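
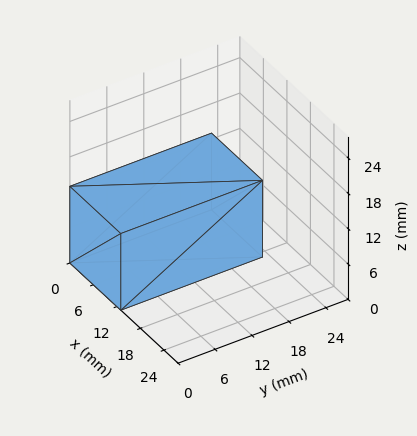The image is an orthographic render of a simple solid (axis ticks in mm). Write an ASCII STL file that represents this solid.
Reading the render: the shape is a rectangular box, roughly 13 × 23 mm footprint and 13 mm tall (dimensions read to the nearest mm from the axis ticks). For the STL, each face is triangulated and given an outward normal.

solid part
  facet normal 0.0000 0.0000 -1.0000
    outer loop
      vertex 13.0 23.0 0.0
      vertex 13.0 0.0 0.0
      vertex 0.0 0.0 0.0
    endloop
  endfacet
  facet normal 0.0000 0.0000 -1.0000
    outer loop
      vertex 0.0 23.0 0.0
      vertex 13.0 23.0 0.0
      vertex 0.0 0.0 0.0
    endloop
  endfacet
  facet normal 0.0000 0.0000 1.0000
    outer loop
      vertex 0.0 0.0 13.0
      vertex 13.0 0.0 13.0
      vertex 13.0 23.0 13.0
    endloop
  endfacet
  facet normal 0.0000 0.0000 1.0000
    outer loop
      vertex 0.0 0.0 13.0
      vertex 13.0 23.0 13.0
      vertex 0.0 23.0 13.0
    endloop
  endfacet
  facet normal 0.0000 -1.0000 0.0000
    outer loop
      vertex 0.0 0.0 0.0
      vertex 13.0 0.0 0.0
      vertex 13.0 0.0 13.0
    endloop
  endfacet
  facet normal 0.0000 -1.0000 0.0000
    outer loop
      vertex 0.0 0.0 0.0
      vertex 13.0 0.0 13.0
      vertex 0.0 0.0 13.0
    endloop
  endfacet
  facet normal 0.0000 1.0000 0.0000
    outer loop
      vertex 13.0 23.0 13.0
      vertex 13.0 23.0 0.0
      vertex 0.0 23.0 0.0
    endloop
  endfacet
  facet normal 0.0000 1.0000 0.0000
    outer loop
      vertex 0.0 23.0 13.0
      vertex 13.0 23.0 13.0
      vertex 0.0 23.0 0.0
    endloop
  endfacet
  facet normal -1.0000 0.0000 0.0000
    outer loop
      vertex 0.0 23.0 13.0
      vertex 0.0 23.0 0.0
      vertex 0.0 0.0 0.0
    endloop
  endfacet
  facet normal -1.0000 0.0000 0.0000
    outer loop
      vertex 0.0 0.0 13.0
      vertex 0.0 23.0 13.0
      vertex 0.0 0.0 0.0
    endloop
  endfacet
  facet normal 1.0000 0.0000 0.0000
    outer loop
      vertex 13.0 0.0 0.0
      vertex 13.0 23.0 0.0
      vertex 13.0 23.0 13.0
    endloop
  endfacet
  facet normal 1.0000 0.0000 0.0000
    outer loop
      vertex 13.0 0.0 0.0
      vertex 13.0 23.0 13.0
      vertex 13.0 0.0 13.0
    endloop
  endfacet
endsolid part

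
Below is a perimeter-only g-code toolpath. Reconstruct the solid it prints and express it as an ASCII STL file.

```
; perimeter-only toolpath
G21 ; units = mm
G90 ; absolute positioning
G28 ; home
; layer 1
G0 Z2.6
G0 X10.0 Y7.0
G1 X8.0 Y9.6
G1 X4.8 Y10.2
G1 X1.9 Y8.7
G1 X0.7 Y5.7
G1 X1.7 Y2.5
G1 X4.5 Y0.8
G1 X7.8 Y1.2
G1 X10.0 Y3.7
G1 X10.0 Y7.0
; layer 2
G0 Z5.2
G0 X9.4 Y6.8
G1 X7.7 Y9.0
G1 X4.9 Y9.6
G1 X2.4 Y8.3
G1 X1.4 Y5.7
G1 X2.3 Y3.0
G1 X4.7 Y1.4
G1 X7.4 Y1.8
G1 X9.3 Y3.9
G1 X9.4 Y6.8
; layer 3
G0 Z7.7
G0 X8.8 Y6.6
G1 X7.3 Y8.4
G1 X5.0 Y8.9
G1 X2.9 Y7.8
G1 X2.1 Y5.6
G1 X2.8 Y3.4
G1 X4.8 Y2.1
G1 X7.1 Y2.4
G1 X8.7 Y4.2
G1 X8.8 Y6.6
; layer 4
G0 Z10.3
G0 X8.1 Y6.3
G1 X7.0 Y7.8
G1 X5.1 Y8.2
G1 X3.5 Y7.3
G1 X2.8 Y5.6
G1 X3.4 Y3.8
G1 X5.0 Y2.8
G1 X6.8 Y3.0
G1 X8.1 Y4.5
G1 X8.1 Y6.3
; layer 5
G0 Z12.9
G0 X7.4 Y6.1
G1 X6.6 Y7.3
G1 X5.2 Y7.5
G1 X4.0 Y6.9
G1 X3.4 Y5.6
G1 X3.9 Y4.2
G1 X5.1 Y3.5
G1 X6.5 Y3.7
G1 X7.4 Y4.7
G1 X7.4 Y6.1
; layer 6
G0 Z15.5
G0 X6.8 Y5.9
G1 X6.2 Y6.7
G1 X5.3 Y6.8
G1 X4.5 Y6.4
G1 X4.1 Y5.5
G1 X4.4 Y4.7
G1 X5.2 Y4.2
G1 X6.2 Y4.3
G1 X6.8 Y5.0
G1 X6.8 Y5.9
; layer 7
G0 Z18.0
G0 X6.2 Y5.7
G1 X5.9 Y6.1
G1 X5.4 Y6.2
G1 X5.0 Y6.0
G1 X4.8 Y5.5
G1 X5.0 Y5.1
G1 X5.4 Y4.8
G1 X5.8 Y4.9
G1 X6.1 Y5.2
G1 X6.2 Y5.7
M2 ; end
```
solid part
  facet normal 0.0000 0.0000 -1.0000
    outer loop
      vertex 4.7 10.9 0.0
      vertex 8.4 10.2 0.0
      vertex 10.7 7.2 0.0
    endloop
  endfacet
  facet normal 0.0000 0.0000 -1.0000
    outer loop
      vertex 1.4 9.2 0.0
      vertex 4.7 10.9 0.0
      vertex 10.7 7.2 0.0
    endloop
  endfacet
  facet normal 0.0000 0.0000 -1.0000
    outer loop
      vertex 0.0 5.7 0.0
      vertex 1.4 9.2 0.0
      vertex 10.7 7.2 0.0
    endloop
  endfacet
  facet normal 0.0000 0.0000 -1.0000
    outer loop
      vertex 1.2 2.1 0.0
      vertex 0.0 5.7 0.0
      vertex 10.7 7.2 0.0
    endloop
  endfacet
  facet normal 0.0000 0.0000 -1.0000
    outer loop
      vertex 4.4 0.1 0.0
      vertex 1.2 2.1 0.0
      vertex 10.7 7.2 0.0
    endloop
  endfacet
  facet normal 0.0000 0.0000 -1.0000
    outer loop
      vertex 8.1 0.6 0.0
      vertex 4.4 0.1 0.0
      vertex 10.7 7.2 0.0
    endloop
  endfacet
  facet normal 0.0000 0.0000 -1.0000
    outer loop
      vertex 10.6 3.4 0.0
      vertex 8.1 0.6 0.0
      vertex 10.7 7.2 0.0
    endloop
  endfacet
  facet normal 0.7698 0.5902 0.2430
    outer loop
      vertex 10.7 7.2 0.0
      vertex 8.4 10.2 0.0
      vertex 5.5 5.5 20.6
    endloop
  endfacet
  facet normal 0.1803 0.9532 0.2429
    outer loop
      vertex 8.4 10.2 0.0
      vertex 4.7 10.9 0.0
      vertex 5.5 5.5 20.6
    endloop
  endfacet
  facet normal -0.4442 0.8623 0.2433
    outer loop
      vertex 4.7 10.9 0.0
      vertex 1.4 9.2 0.0
      vertex 5.5 5.5 20.6
    endloop
  endfacet
  facet normal -0.9004 0.3602 0.2439
    outer loop
      vertex 1.4 9.2 0.0
      vertex 0.0 5.7 0.0
      vertex 5.5 5.5 20.6
    endloop
  endfacet
  facet normal -0.9203 -0.3068 0.2427
    outer loop
      vertex 0.0 5.7 0.0
      vertex 1.2 2.1 0.0
      vertex 5.5 5.5 20.6
    endloop
  endfacet
  facet normal -0.5141 -0.8226 0.2431
    outer loop
      vertex 1.2 2.1 0.0
      vertex 4.4 0.1 0.0
      vertex 5.5 5.5 20.6
    endloop
  endfacet
  facet normal 0.1298 -0.9608 0.2449
    outer loop
      vertex 4.4 0.1 0.0
      vertex 8.1 0.6 0.0
      vertex 5.5 5.5 20.6
    endloop
  endfacet
  facet normal 0.7232 -0.6457 0.2449
    outer loop
      vertex 8.1 0.6 0.0
      vertex 10.6 3.4 0.0
      vertex 5.5 5.5 20.6
    endloop
  endfacet
  facet normal 0.9698 -0.0255 0.2427
    outer loop
      vertex 10.6 3.4 0.0
      vertex 10.7 7.2 0.0
      vertex 5.5 5.5 20.6
    endloop
  endfacet
endsolid part

The G0 Z moves step by Δz≈2.6 mm. The G1 loops shrink linearly with z, so the solid tapers from its base footprint up to z≈20.6. Closing with a flat bottom cap and the tapered top and triangulating gives 16 facets — a regular 9-sided pyramid, base circumscribed radius ≈ 5.5 mm, apex at z ≈ 20.6 mm.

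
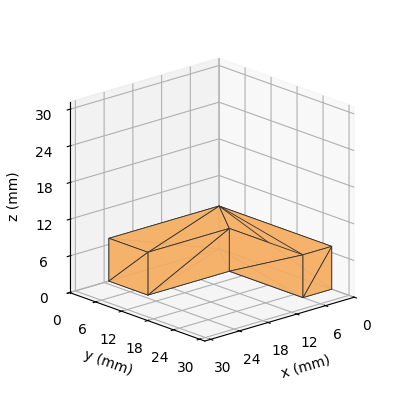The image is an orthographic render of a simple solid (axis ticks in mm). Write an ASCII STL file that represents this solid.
Reading the render: the shape is an L-shaped prism: outer 23 × 26 mm, arm thicknesses ≈ 9 mm (horizontal) and 6 mm (vertical), extruded 7 mm in z (dimensions read to the nearest mm from the axis ticks). For the STL, each face is triangulated and given an outward normal.

solid part
  facet normal 0.0000 0.0000 -1.0000
    outer loop
      vertex 23.0 9.0 0.0
      vertex 23.0 0.0 0.0
      vertex 0.0 0.0 0.0
    endloop
  endfacet
  facet normal 0.0000 0.0000 -1.0000
    outer loop
      vertex 6.0 9.0 0.0
      vertex 23.0 9.0 0.0
      vertex 0.0 0.0 0.0
    endloop
  endfacet
  facet normal 0.0000 0.0000 -1.0000
    outer loop
      vertex 6.0 26.0 0.0
      vertex 6.0 9.0 0.0
      vertex 0.0 0.0 0.0
    endloop
  endfacet
  facet normal 0.0000 0.0000 -1.0000
    outer loop
      vertex 0.0 26.0 0.0
      vertex 6.0 26.0 0.0
      vertex 0.0 0.0 0.0
    endloop
  endfacet
  facet normal 0.0000 0.0000 1.0000
    outer loop
      vertex 0.0 0.0 7.0
      vertex 23.0 0.0 7.0
      vertex 23.0 9.0 7.0
    endloop
  endfacet
  facet normal 0.0000 0.0000 1.0000
    outer loop
      vertex 0.0 0.0 7.0
      vertex 23.0 9.0 7.0
      vertex 6.0 9.0 7.0
    endloop
  endfacet
  facet normal 0.0000 0.0000 1.0000
    outer loop
      vertex 0.0 0.0 7.0
      vertex 6.0 9.0 7.0
      vertex 6.0 26.0 7.0
    endloop
  endfacet
  facet normal 0.0000 0.0000 1.0000
    outer loop
      vertex 0.0 0.0 7.0
      vertex 6.0 26.0 7.0
      vertex 0.0 26.0 7.0
    endloop
  endfacet
  facet normal 0.0000 -1.0000 0.0000
    outer loop
      vertex 0.0 0.0 0.0
      vertex 23.0 0.0 0.0
      vertex 23.0 0.0 7.0
    endloop
  endfacet
  facet normal 0.0000 -1.0000 0.0000
    outer loop
      vertex 0.0 0.0 0.0
      vertex 23.0 0.0 7.0
      vertex 0.0 0.0 7.0
    endloop
  endfacet
  facet normal 1.0000 0.0000 0.0000
    outer loop
      vertex 23.0 0.0 0.0
      vertex 23.0 9.0 0.0
      vertex 23.0 9.0 7.0
    endloop
  endfacet
  facet normal 1.0000 0.0000 0.0000
    outer loop
      vertex 23.0 0.0 0.0
      vertex 23.0 9.0 7.0
      vertex 23.0 0.0 7.0
    endloop
  endfacet
  facet normal 0.0000 1.0000 0.0000
    outer loop
      vertex 23.0 9.0 0.0
      vertex 6.0 9.0 0.0
      vertex 6.0 9.0 7.0
    endloop
  endfacet
  facet normal 0.0000 1.0000 0.0000
    outer loop
      vertex 23.0 9.0 0.0
      vertex 6.0 9.0 7.0
      vertex 23.0 9.0 7.0
    endloop
  endfacet
  facet normal 1.0000 0.0000 0.0000
    outer loop
      vertex 6.0 9.0 0.0
      vertex 6.0 26.0 0.0
      vertex 6.0 26.0 7.0
    endloop
  endfacet
  facet normal 1.0000 0.0000 0.0000
    outer loop
      vertex 6.0 9.0 0.0
      vertex 6.0 26.0 7.0
      vertex 6.0 9.0 7.0
    endloop
  endfacet
  facet normal 0.0000 1.0000 0.0000
    outer loop
      vertex 6.0 26.0 0.0
      vertex 0.0 26.0 0.0
      vertex 0.0 26.0 7.0
    endloop
  endfacet
  facet normal 0.0000 1.0000 0.0000
    outer loop
      vertex 6.0 26.0 0.0
      vertex 0.0 26.0 7.0
      vertex 6.0 26.0 7.0
    endloop
  endfacet
  facet normal -1.0000 0.0000 0.0000
    outer loop
      vertex 0.0 26.0 0.0
      vertex 0.0 0.0 0.0
      vertex 0.0 0.0 7.0
    endloop
  endfacet
  facet normal -1.0000 0.0000 0.0000
    outer loop
      vertex 0.0 26.0 0.0
      vertex 0.0 0.0 7.0
      vertex 0.0 26.0 7.0
    endloop
  endfacet
endsolid part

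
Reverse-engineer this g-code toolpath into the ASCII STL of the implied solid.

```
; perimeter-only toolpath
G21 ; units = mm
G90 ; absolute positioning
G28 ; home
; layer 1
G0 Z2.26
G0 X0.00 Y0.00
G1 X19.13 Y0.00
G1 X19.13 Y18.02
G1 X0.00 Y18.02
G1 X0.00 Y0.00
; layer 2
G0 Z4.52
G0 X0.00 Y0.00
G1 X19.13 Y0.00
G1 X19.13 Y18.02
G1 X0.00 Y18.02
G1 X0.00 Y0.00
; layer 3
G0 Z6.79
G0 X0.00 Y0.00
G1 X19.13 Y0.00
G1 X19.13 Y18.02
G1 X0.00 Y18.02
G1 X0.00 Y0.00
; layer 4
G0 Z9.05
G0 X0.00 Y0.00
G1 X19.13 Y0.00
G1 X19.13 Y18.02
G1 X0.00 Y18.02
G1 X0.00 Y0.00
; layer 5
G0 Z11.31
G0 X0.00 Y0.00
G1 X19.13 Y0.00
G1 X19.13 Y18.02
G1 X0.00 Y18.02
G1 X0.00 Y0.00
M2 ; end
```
solid part
  facet normal 0.0000 0.0000 -1.0000
    outer loop
      vertex 19.13 18.02 0.00
      vertex 19.13 0.00 0.00
      vertex 0.00 0.00 0.00
    endloop
  endfacet
  facet normal 0.0000 0.0000 -1.0000
    outer loop
      vertex 0.00 18.02 0.00
      vertex 19.13 18.02 0.00
      vertex 0.00 0.00 0.00
    endloop
  endfacet
  facet normal 0.0000 0.0000 1.0000
    outer loop
      vertex 0.00 0.00 11.31
      vertex 19.13 0.00 11.31
      vertex 19.13 18.02 11.31
    endloop
  endfacet
  facet normal 0.0000 0.0000 1.0000
    outer loop
      vertex 0.00 0.00 11.31
      vertex 19.13 18.02 11.31
      vertex 0.00 18.02 11.31
    endloop
  endfacet
  facet normal 0.0000 -1.0000 0.0000
    outer loop
      vertex 0.00 0.00 0.00
      vertex 19.13 0.00 0.00
      vertex 19.13 0.00 11.31
    endloop
  endfacet
  facet normal 0.0000 -1.0000 0.0000
    outer loop
      vertex 0.00 0.00 0.00
      vertex 19.13 0.00 11.31
      vertex 0.00 0.00 11.31
    endloop
  endfacet
  facet normal 0.0000 1.0000 0.0000
    outer loop
      vertex 19.13 18.02 11.31
      vertex 19.13 18.02 0.00
      vertex 0.00 18.02 0.00
    endloop
  endfacet
  facet normal 0.0000 1.0000 0.0000
    outer loop
      vertex 0.00 18.02 11.31
      vertex 19.13 18.02 11.31
      vertex 0.00 18.02 0.00
    endloop
  endfacet
  facet normal -1.0000 0.0000 0.0000
    outer loop
      vertex 0.00 18.02 11.31
      vertex 0.00 18.02 0.00
      vertex 0.00 0.00 0.00
    endloop
  endfacet
  facet normal -1.0000 0.0000 0.0000
    outer loop
      vertex 0.00 0.00 11.31
      vertex 0.00 18.02 11.31
      vertex 0.00 0.00 0.00
    endloop
  endfacet
  facet normal 1.0000 0.0000 0.0000
    outer loop
      vertex 19.13 0.00 0.00
      vertex 19.13 18.02 0.00
      vertex 19.13 18.02 11.31
    endloop
  endfacet
  facet normal 1.0000 0.0000 0.0000
    outer loop
      vertex 19.13 0.00 0.00
      vertex 19.13 18.02 11.31
      vertex 19.13 0.00 11.31
    endloop
  endfacet
endsolid part

The G0 Z moves step by Δz≈2.26 mm. Every layer's G1 loop is the same polygon, so the solid is a straight extrusion of it from z=0 to z≈11.3. Closing with flat bottom and top caps and triangulating gives 12 facets — a rectangular box, roughly 19.1 × 18 mm footprint and 11.3 mm tall.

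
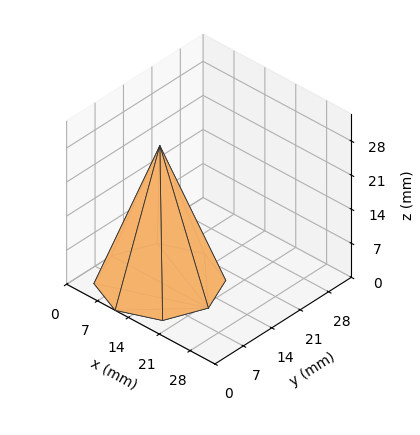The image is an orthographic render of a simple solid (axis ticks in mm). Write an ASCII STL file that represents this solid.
Reading the render: the shape is a regular 8-sided pyramid, base circumscribed radius ≈ 11 mm, apex at z ≈ 28 mm (dimensions read to the nearest mm from the axis ticks). For the STL, each face is triangulated and given an outward normal.

solid part
  facet normal 0.0000 0.0000 -1.0000
    outer loop
      vertex 11.00 22.00 0.00
      vertex 18.78 18.78 0.00
      vertex 22.00 11.00 0.00
    endloop
  endfacet
  facet normal 0.0000 0.0000 -1.0000
    outer loop
      vertex 3.22 18.78 0.00
      vertex 11.00 22.00 0.00
      vertex 22.00 11.00 0.00
    endloop
  endfacet
  facet normal 0.0000 0.0000 -1.0000
    outer loop
      vertex 0.00 11.00 0.00
      vertex 3.22 18.78 0.00
      vertex 22.00 11.00 0.00
    endloop
  endfacet
  facet normal 0.0000 0.0000 -1.0000
    outer loop
      vertex 3.22 3.22 0.00
      vertex 0.00 11.00 0.00
      vertex 22.00 11.00 0.00
    endloop
  endfacet
  facet normal 0.0000 0.0000 -1.0000
    outer loop
      vertex 11.00 0.00 0.00
      vertex 3.22 3.22 0.00
      vertex 22.00 11.00 0.00
    endloop
  endfacet
  facet normal 0.0000 0.0000 -1.0000
    outer loop
      vertex 18.78 3.22 0.00
      vertex 11.00 0.00 0.00
      vertex 22.00 11.00 0.00
    endloop
  endfacet
  facet normal 0.8685 0.3595 0.3412
    outer loop
      vertex 22.00 11.00 0.00
      vertex 18.78 18.78 0.00
      vertex 11.00 11.00 28.00
    endloop
  endfacet
  facet normal 0.3595 0.8685 0.3412
    outer loop
      vertex 18.78 18.78 0.00
      vertex 11.00 22.00 0.00
      vertex 11.00 11.00 28.00
    endloop
  endfacet
  facet normal -0.3595 0.8685 0.3412
    outer loop
      vertex 11.00 22.00 0.00
      vertex 3.22 18.78 0.00
      vertex 11.00 11.00 28.00
    endloop
  endfacet
  facet normal -0.8685 0.3595 0.3412
    outer loop
      vertex 3.22 18.78 0.00
      vertex 0.00 11.00 0.00
      vertex 11.00 11.00 28.00
    endloop
  endfacet
  facet normal -0.8685 -0.3595 0.3412
    outer loop
      vertex 0.00 11.00 0.00
      vertex 3.22 3.22 0.00
      vertex 11.00 11.00 28.00
    endloop
  endfacet
  facet normal -0.3595 -0.8685 0.3412
    outer loop
      vertex 3.22 3.22 0.00
      vertex 11.00 0.00 0.00
      vertex 11.00 11.00 28.00
    endloop
  endfacet
  facet normal 0.3595 -0.8685 0.3412
    outer loop
      vertex 11.00 0.00 0.00
      vertex 18.78 3.22 0.00
      vertex 11.00 11.00 28.00
    endloop
  endfacet
  facet normal 0.8685 -0.3595 0.3412
    outer loop
      vertex 18.78 3.22 0.00
      vertex 22.00 11.00 0.00
      vertex 11.00 11.00 28.00
    endloop
  endfacet
endsolid part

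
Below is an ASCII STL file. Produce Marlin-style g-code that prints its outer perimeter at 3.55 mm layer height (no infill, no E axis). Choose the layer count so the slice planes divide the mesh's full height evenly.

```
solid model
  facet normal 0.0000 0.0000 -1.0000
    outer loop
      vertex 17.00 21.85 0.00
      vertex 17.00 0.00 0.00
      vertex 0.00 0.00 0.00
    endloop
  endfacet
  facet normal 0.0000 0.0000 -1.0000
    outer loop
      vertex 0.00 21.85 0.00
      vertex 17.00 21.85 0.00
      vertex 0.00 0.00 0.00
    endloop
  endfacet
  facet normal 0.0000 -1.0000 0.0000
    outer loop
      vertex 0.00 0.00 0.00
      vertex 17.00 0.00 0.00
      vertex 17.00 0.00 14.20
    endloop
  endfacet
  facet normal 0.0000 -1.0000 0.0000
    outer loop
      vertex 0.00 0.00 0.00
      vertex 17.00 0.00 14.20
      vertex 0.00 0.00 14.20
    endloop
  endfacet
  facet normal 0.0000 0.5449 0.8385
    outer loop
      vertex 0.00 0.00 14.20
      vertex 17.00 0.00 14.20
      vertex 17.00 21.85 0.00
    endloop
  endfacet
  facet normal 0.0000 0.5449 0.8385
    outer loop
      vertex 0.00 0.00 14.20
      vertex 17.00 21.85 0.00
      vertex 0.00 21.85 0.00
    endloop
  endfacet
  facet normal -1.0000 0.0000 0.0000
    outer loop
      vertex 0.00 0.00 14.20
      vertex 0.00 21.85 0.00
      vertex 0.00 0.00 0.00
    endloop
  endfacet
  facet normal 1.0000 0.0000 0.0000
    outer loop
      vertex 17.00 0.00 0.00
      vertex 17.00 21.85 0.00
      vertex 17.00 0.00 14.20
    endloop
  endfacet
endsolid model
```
; perimeter-only toolpath
G21 ; units = mm
G90 ; absolute positioning
G28 ; home
; layer 1
G0 Z3.55
G0 X0.00 Y0.00
G1 X17.00 Y0.00
G1 X17.00 Y16.39
G1 X0.00 Y16.39
G1 X0.00 Y0.00
; layer 2
G0 Z7.10
G0 X0.00 Y0.00
G1 X17.00 Y0.00
G1 X17.00 Y10.93
G1 X0.00 Y10.93
G1 X0.00 Y0.00
; layer 3
G0 Z10.65
G0 X0.00 Y0.00
G1 X17.00 Y0.00
G1 X17.00 Y5.46
G1 X0.00 Y5.46
G1 X0.00 Y0.00
M2 ; end

The solid is a wedge (ramp): 17 × 21.9 mm base, rising to 14.2 mm along the y=0 edge and sloping linearly to z=0 at y=21.9. Slicing at Δz = 3.55 mm — 4 equal slices spanning the solid's height, so layer i sits at z = i·h/4 — gives 3 non-empty perimeters. Each is a 4-segment closed polygon; G0 lifts to the layer z and rapids to the start vertex, then G1 traces the edges. The cross-section shrinks linearly with z (the slice at the apex is degenerate and omitted).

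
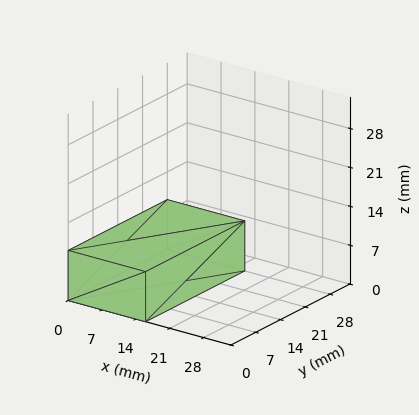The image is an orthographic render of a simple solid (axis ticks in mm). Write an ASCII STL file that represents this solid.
Reading the render: the shape is a rectangular box, roughly 16 × 28 mm footprint and 9 mm tall (dimensions read to the nearest mm from the axis ticks). For the STL, each face is triangulated and given an outward normal.

solid part
  facet normal 0.0000 0.0000 -1.0000
    outer loop
      vertex 16.000 28.000 0.000
      vertex 16.000 0.000 0.000
      vertex 0.000 0.000 0.000
    endloop
  endfacet
  facet normal 0.0000 0.0000 -1.0000
    outer loop
      vertex 0.000 28.000 0.000
      vertex 16.000 28.000 0.000
      vertex 0.000 0.000 0.000
    endloop
  endfacet
  facet normal 0.0000 0.0000 1.0000
    outer loop
      vertex 0.000 0.000 9.000
      vertex 16.000 0.000 9.000
      vertex 16.000 28.000 9.000
    endloop
  endfacet
  facet normal 0.0000 0.0000 1.0000
    outer loop
      vertex 0.000 0.000 9.000
      vertex 16.000 28.000 9.000
      vertex 0.000 28.000 9.000
    endloop
  endfacet
  facet normal 0.0000 -1.0000 0.0000
    outer loop
      vertex 0.000 0.000 0.000
      vertex 16.000 0.000 0.000
      vertex 16.000 0.000 9.000
    endloop
  endfacet
  facet normal 0.0000 -1.0000 0.0000
    outer loop
      vertex 0.000 0.000 0.000
      vertex 16.000 0.000 9.000
      vertex 0.000 0.000 9.000
    endloop
  endfacet
  facet normal 0.0000 1.0000 0.0000
    outer loop
      vertex 16.000 28.000 9.000
      vertex 16.000 28.000 0.000
      vertex 0.000 28.000 0.000
    endloop
  endfacet
  facet normal 0.0000 1.0000 0.0000
    outer loop
      vertex 0.000 28.000 9.000
      vertex 16.000 28.000 9.000
      vertex 0.000 28.000 0.000
    endloop
  endfacet
  facet normal -1.0000 0.0000 0.0000
    outer loop
      vertex 0.000 28.000 9.000
      vertex 0.000 28.000 0.000
      vertex 0.000 0.000 0.000
    endloop
  endfacet
  facet normal -1.0000 0.0000 0.0000
    outer loop
      vertex 0.000 0.000 9.000
      vertex 0.000 28.000 9.000
      vertex 0.000 0.000 0.000
    endloop
  endfacet
  facet normal 1.0000 0.0000 0.0000
    outer loop
      vertex 16.000 0.000 0.000
      vertex 16.000 28.000 0.000
      vertex 16.000 28.000 9.000
    endloop
  endfacet
  facet normal 1.0000 0.0000 0.0000
    outer loop
      vertex 16.000 0.000 0.000
      vertex 16.000 28.000 9.000
      vertex 16.000 0.000 9.000
    endloop
  endfacet
endsolid part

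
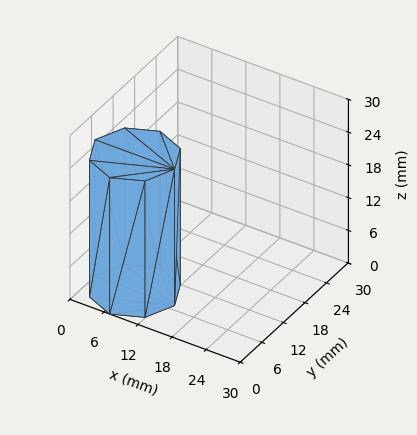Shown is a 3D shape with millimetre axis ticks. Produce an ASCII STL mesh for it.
Reading the render: the shape is a regular 8-sided prism (a cylinder approximated with 8 flat sides), circumscribed radius ≈ 7 mm, height ≈ 25 mm (dimensions read to the nearest mm from the axis ticks). For the STL, each face is triangulated and given an outward normal.

solid part
  facet normal 0.0000 0.0000 -1.0000
    outer loop
      vertex 7.0 14.0 0.0
      vertex 11.9 11.9 0.0
      vertex 14.0 7.0 0.0
    endloop
  endfacet
  facet normal 0.0000 0.0000 -1.0000
    outer loop
      vertex 2.1 11.9 0.0
      vertex 7.0 14.0 0.0
      vertex 14.0 7.0 0.0
    endloop
  endfacet
  facet normal 0.0000 0.0000 -1.0000
    outer loop
      vertex 0.0 7.0 0.0
      vertex 2.1 11.9 0.0
      vertex 14.0 7.0 0.0
    endloop
  endfacet
  facet normal 0.0000 0.0000 -1.0000
    outer loop
      vertex 2.1 2.1 0.0
      vertex 0.0 7.0 0.0
      vertex 14.0 7.0 0.0
    endloop
  endfacet
  facet normal 0.0000 0.0000 -1.0000
    outer loop
      vertex 7.0 0.0 0.0
      vertex 2.1 2.1 0.0
      vertex 14.0 7.0 0.0
    endloop
  endfacet
  facet normal 0.0000 0.0000 -1.0000
    outer loop
      vertex 11.9 2.1 0.0
      vertex 7.0 0.0 0.0
      vertex 14.0 7.0 0.0
    endloop
  endfacet
  facet normal 0.0000 0.0000 1.0000
    outer loop
      vertex 14.0 7.0 25.0
      vertex 11.9 11.9 25.0
      vertex 7.0 14.0 25.0
    endloop
  endfacet
  facet normal 0.0000 0.0000 1.0000
    outer loop
      vertex 14.0 7.0 25.0
      vertex 7.0 14.0 25.0
      vertex 2.1 11.9 25.0
    endloop
  endfacet
  facet normal 0.0000 0.0000 1.0000
    outer loop
      vertex 14.0 7.0 25.0
      vertex 2.1 11.9 25.0
      vertex 0.0 7.0 25.0
    endloop
  endfacet
  facet normal 0.0000 0.0000 1.0000
    outer loop
      vertex 14.0 7.0 25.0
      vertex 0.0 7.0 25.0
      vertex 2.1 2.1 25.0
    endloop
  endfacet
  facet normal 0.0000 0.0000 1.0000
    outer loop
      vertex 14.0 7.0 25.0
      vertex 2.1 2.1 25.0
      vertex 7.0 0.0 25.0
    endloop
  endfacet
  facet normal 0.0000 0.0000 1.0000
    outer loop
      vertex 14.0 7.0 25.0
      vertex 7.0 0.0 25.0
      vertex 11.9 2.1 25.0
    endloop
  endfacet
  facet normal 0.9191 0.3939 0.0000
    outer loop
      vertex 14.0 7.0 0.0
      vertex 11.9 11.9 0.0
      vertex 11.9 11.9 25.0
    endloop
  endfacet
  facet normal 0.9191 0.3939 0.0000
    outer loop
      vertex 14.0 7.0 0.0
      vertex 11.9 11.9 25.0
      vertex 14.0 7.0 25.0
    endloop
  endfacet
  facet normal 0.3939 0.9191 0.0000
    outer loop
      vertex 11.9 11.9 0.0
      vertex 7.0 14.0 0.0
      vertex 7.0 14.0 25.0
    endloop
  endfacet
  facet normal 0.3939 0.9191 0.0000
    outer loop
      vertex 11.9 11.9 0.0
      vertex 7.0 14.0 25.0
      vertex 11.9 11.9 25.0
    endloop
  endfacet
  facet normal -0.3939 0.9191 0.0000
    outer loop
      vertex 7.0 14.0 0.0
      vertex 2.1 11.9 0.0
      vertex 2.1 11.9 25.0
    endloop
  endfacet
  facet normal -0.3939 0.9191 0.0000
    outer loop
      vertex 7.0 14.0 0.0
      vertex 2.1 11.9 25.0
      vertex 7.0 14.0 25.0
    endloop
  endfacet
  facet normal -0.9191 0.3939 0.0000
    outer loop
      vertex 2.1 11.9 0.0
      vertex 0.0 7.0 0.0
      vertex 0.0 7.0 25.0
    endloop
  endfacet
  facet normal -0.9191 0.3939 0.0000
    outer loop
      vertex 2.1 11.9 0.0
      vertex 0.0 7.0 25.0
      vertex 2.1 11.9 25.0
    endloop
  endfacet
  facet normal -0.9191 -0.3939 0.0000
    outer loop
      vertex 0.0 7.0 0.0
      vertex 2.1 2.1 0.0
      vertex 2.1 2.1 25.0
    endloop
  endfacet
  facet normal -0.9191 -0.3939 0.0000
    outer loop
      vertex 0.0 7.0 0.0
      vertex 2.1 2.1 25.0
      vertex 0.0 7.0 25.0
    endloop
  endfacet
  facet normal -0.3939 -0.9191 0.0000
    outer loop
      vertex 2.1 2.1 0.0
      vertex 7.0 0.0 0.0
      vertex 7.0 0.0 25.0
    endloop
  endfacet
  facet normal -0.3939 -0.9191 0.0000
    outer loop
      vertex 2.1 2.1 0.0
      vertex 7.0 0.0 25.0
      vertex 2.1 2.1 25.0
    endloop
  endfacet
  facet normal 0.3939 -0.9191 0.0000
    outer loop
      vertex 7.0 0.0 0.0
      vertex 11.9 2.1 0.0
      vertex 11.9 2.1 25.0
    endloop
  endfacet
  facet normal 0.3939 -0.9191 0.0000
    outer loop
      vertex 7.0 0.0 0.0
      vertex 11.9 2.1 25.0
      vertex 7.0 0.0 25.0
    endloop
  endfacet
  facet normal 0.9191 -0.3939 0.0000
    outer loop
      vertex 11.9 2.1 0.0
      vertex 14.0 7.0 0.0
      vertex 14.0 7.0 25.0
    endloop
  endfacet
  facet normal 0.9191 -0.3939 0.0000
    outer loop
      vertex 11.9 2.1 0.0
      vertex 14.0 7.0 25.0
      vertex 11.9 2.1 25.0
    endloop
  endfacet
endsolid part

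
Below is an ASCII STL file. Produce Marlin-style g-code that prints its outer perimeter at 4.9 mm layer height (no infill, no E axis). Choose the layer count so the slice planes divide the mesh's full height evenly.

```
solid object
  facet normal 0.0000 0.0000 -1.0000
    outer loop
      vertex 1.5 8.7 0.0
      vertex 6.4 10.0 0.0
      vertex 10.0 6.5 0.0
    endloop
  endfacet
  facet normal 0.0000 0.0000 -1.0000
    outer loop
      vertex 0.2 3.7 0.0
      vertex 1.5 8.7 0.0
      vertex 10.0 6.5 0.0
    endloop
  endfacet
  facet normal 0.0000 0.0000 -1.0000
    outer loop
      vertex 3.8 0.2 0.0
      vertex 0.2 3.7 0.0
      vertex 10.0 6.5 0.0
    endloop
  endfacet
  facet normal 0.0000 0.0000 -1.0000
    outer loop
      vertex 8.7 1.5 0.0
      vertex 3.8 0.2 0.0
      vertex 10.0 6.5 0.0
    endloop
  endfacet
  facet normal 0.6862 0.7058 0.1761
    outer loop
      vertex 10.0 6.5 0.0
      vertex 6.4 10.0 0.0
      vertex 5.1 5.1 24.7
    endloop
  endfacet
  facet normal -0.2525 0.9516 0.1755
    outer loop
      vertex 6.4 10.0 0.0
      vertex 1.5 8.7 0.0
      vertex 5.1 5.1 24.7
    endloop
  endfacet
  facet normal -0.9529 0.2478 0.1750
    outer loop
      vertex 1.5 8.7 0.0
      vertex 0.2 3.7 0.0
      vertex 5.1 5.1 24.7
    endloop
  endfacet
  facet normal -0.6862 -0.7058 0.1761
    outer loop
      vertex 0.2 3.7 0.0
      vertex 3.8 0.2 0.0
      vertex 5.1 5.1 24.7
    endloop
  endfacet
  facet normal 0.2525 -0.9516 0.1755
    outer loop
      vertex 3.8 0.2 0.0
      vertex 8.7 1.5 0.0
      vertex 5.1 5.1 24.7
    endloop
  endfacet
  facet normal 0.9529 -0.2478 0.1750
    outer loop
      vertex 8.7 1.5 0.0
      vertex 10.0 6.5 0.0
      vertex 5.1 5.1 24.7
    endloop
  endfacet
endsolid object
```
; perimeter-only toolpath
G21 ; units = mm
G90 ; absolute positioning
G28 ; home
; layer 1
G0 Z4.9
G0 X9.0 Y6.2
G1 X6.1 Y9.0
G1 X2.2 Y8.0
G1 X1.2 Y4.0
G1 X4.1 Y1.2
G1 X8.0 Y2.2
G1 X9.0 Y6.2
; layer 2
G0 Z9.9
G0 X8.0 Y5.9
G1 X5.9 Y8.0
G1 X2.9 Y7.3
G1 X2.2 Y4.3
G1 X4.3 Y2.2
G1 X7.3 Y2.9
G1 X8.0 Y5.9
; layer 3
G0 Z14.8
G0 X7.1 Y5.7
G1 X5.6 Y7.1
G1 X3.7 Y6.5
G1 X3.1 Y4.5
G1 X4.6 Y3.1
G1 X6.5 Y3.7
G1 X7.1 Y5.7
; layer 4
G0 Z19.8
G0 X6.1 Y5.4
G1 X5.4 Y6.1
G1 X4.4 Y5.8
G1 X4.1 Y4.8
G1 X4.8 Y4.1
G1 X5.8 Y4.4
G1 X6.1 Y5.4
M2 ; end

The solid is a regular 6-sided pyramid, base circumscribed radius ≈ 5.1 mm, apex at z ≈ 24.7 mm. Slicing at Δz = 4.9 mm — 5 equal slices spanning the solid's height, so layer i sits at z = i·h/5 — gives 4 non-empty perimeters. Each is a 6-segment closed polygon; G0 lifts to the layer z and rapids to the start vertex, then G1 traces the edges. The cross-section shrinks linearly with z (the slice at the apex is degenerate and omitted).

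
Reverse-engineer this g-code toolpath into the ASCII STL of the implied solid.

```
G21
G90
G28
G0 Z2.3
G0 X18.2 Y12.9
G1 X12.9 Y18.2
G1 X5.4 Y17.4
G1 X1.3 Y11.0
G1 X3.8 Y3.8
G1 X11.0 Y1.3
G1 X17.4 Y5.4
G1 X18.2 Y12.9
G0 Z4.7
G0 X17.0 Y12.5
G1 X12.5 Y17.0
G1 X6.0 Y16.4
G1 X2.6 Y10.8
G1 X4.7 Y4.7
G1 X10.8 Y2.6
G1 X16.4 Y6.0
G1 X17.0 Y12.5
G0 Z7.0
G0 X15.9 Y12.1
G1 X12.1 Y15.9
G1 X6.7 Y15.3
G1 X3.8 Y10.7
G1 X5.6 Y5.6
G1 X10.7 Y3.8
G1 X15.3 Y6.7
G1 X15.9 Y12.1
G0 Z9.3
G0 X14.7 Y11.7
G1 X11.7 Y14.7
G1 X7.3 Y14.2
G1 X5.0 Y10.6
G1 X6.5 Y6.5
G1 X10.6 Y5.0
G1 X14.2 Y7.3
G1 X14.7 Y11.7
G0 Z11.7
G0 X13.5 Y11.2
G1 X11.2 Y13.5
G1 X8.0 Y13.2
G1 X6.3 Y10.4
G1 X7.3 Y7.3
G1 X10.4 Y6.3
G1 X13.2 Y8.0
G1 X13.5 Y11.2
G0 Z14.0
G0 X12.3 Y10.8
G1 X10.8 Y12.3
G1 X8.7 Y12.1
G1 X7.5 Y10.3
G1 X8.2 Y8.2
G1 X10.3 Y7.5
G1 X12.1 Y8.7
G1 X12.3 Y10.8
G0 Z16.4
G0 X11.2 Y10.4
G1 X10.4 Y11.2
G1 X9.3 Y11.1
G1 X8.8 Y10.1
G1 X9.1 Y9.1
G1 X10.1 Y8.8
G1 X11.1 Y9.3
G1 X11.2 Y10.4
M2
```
solid part
  facet normal 0.0000 0.0000 -1.0000
    outer loop
      vertex 4.7 18.5 0.0
      vertex 13.3 19.4 0.0
      vertex 19.4 13.3 0.0
    endloop
  endfacet
  facet normal 0.0000 0.0000 -1.0000
    outer loop
      vertex 0.1 11.1 0.0
      vertex 4.7 18.5 0.0
      vertex 19.4 13.3 0.0
    endloop
  endfacet
  facet normal 0.0000 0.0000 -1.0000
    outer loop
      vertex 2.9 2.9 0.0
      vertex 0.1 11.1 0.0
      vertex 19.4 13.3 0.0
    endloop
  endfacet
  facet normal 0.0000 0.0000 -1.0000
    outer loop
      vertex 11.1 0.1 0.0
      vertex 2.9 2.9 0.0
      vertex 19.4 13.3 0.0
    endloop
  endfacet
  facet normal 0.0000 0.0000 -1.0000
    outer loop
      vertex 18.5 4.7 0.0
      vertex 11.1 0.1 0.0
      vertex 19.4 13.3 0.0
    endloop
  endfacet
  facet normal 0.6374 0.6374 0.4329
    outer loop
      vertex 19.4 13.3 0.0
      vertex 13.3 19.4 0.0
      vertex 10.0 10.0 18.7
    endloop
  endfacet
  facet normal -0.0938 0.8961 0.4339
    outer loop
      vertex 13.3 19.4 0.0
      vertex 4.7 18.5 0.0
      vertex 10.0 10.0 18.7
    endloop
  endfacet
  facet normal -0.7654 0.4758 0.4332
    outer loop
      vertex 4.7 18.5 0.0
      vertex 0.1 11.1 0.0
      vertex 10.0 10.0 18.7
    endloop
  endfacet
  facet normal -0.8525 -0.2911 0.4342
    outer loop
      vertex 0.1 11.1 0.0
      vertex 2.9 2.9 0.0
      vertex 10.0 10.0 18.7
    endloop
  endfacet
  facet normal -0.2911 -0.8525 0.4342
    outer loop
      vertex 2.9 2.9 0.0
      vertex 11.1 0.1 0.0
      vertex 10.0 10.0 18.7
    endloop
  endfacet
  facet normal 0.4758 -0.7654 0.4332
    outer loop
      vertex 11.1 0.1 0.0
      vertex 18.5 4.7 0.0
      vertex 10.0 10.0 18.7
    endloop
  endfacet
  facet normal 0.8961 -0.0938 0.4339
    outer loop
      vertex 18.5 4.7 0.0
      vertex 19.4 13.3 0.0
      vertex 10.0 10.0 18.7
    endloop
  endfacet
endsolid part

The G0 Z moves step by Δz≈2.3 mm. The G1 loops shrink linearly with z, so the solid tapers from its base footprint up to z≈18.7. Closing with a flat bottom cap and the tapered top and triangulating gives 12 facets — a regular 7-sided pyramid, base circumscribed radius ≈ 10 mm, apex at z ≈ 18.7 mm.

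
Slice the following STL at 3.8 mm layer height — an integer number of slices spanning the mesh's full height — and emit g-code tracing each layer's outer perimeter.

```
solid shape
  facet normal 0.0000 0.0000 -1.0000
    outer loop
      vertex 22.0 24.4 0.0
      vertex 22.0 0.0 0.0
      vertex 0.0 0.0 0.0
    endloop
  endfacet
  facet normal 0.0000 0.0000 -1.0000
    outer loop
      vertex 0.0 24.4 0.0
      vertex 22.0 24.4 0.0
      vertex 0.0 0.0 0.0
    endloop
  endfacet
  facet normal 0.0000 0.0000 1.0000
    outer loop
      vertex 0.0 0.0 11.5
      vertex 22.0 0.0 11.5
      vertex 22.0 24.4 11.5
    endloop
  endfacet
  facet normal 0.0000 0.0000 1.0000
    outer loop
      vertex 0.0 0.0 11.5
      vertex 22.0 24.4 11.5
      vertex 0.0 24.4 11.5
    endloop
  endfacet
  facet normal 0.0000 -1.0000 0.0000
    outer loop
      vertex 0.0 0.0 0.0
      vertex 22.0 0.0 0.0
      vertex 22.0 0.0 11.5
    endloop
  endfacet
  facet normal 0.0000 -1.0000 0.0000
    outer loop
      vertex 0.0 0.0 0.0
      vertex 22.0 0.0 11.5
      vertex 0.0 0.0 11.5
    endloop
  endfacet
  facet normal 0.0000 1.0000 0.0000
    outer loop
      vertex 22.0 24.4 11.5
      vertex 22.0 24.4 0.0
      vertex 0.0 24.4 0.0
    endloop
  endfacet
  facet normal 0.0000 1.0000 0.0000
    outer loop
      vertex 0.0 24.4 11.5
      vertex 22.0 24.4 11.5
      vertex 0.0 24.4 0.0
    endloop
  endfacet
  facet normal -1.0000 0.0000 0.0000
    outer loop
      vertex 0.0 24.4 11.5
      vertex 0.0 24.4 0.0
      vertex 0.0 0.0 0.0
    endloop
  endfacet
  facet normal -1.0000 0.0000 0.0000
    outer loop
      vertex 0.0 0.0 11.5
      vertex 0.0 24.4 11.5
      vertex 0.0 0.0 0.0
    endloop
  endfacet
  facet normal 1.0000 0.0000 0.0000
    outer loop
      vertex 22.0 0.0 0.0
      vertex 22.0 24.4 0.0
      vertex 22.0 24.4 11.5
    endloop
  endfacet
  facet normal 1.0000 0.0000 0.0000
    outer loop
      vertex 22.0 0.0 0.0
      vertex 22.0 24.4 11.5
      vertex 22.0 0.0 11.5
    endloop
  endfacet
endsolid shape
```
; perimeter-only toolpath
G21 ; units = mm
G90 ; absolute positioning
G28 ; home
; layer 1
G0 Z3.8
G0 X0.0 Y0.0
G1 X22.0 Y0.0
G1 X22.0 Y24.4
G1 X0.0 Y24.4
G1 X0.0 Y0.0
; layer 2
G0 Z7.7
G0 X0.0 Y0.0
G1 X22.0 Y0.0
G1 X22.0 Y24.4
G1 X0.0 Y24.4
G1 X0.0 Y0.0
; layer 3
G0 Z11.5
G0 X0.0 Y0.0
G1 X22.0 Y0.0
G1 X22.0 Y24.4
G1 X0.0 Y24.4
G1 X0.0 Y0.0
M2 ; end

The solid is a rectangular box, roughly 22 × 24.4 mm footprint and 11.5 mm tall. Slicing at Δz = 3.8 mm — 3 equal slices spanning the solid's height, so layer i sits at z = i·h/3 — gives 3 non-empty perimeters. Each is a 4-segment closed polygon; G0 lifts to the layer z and rapids to the start vertex, then G1 traces the edges.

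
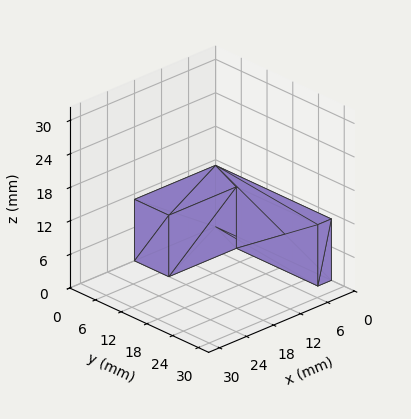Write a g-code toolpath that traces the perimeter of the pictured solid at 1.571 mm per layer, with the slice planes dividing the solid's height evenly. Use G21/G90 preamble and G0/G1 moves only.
Reading the render: the shape is an L-shaped prism: outer 18 × 27 mm, arm thicknesses ≈ 8 mm (horizontal) and 3 mm (vertical), extruded 11 mm in z (dimensions read to the nearest mm from the axis ticks). For the g-code, the solid's height is divided into equal slices at the stated Δz and each level perimeter traced with G1 moves after a G0 lift.

; perimeter-only toolpath
G21 ; units = mm
G90 ; absolute positioning
G28 ; home
; layer 1
G0 Z1.571
G0 X0.000 Y0.000
G1 X18.000 Y0.000
G1 X18.000 Y8.000
G1 X3.000 Y8.000
G1 X3.000 Y27.000
G1 X0.000 Y27.000
G1 X0.000 Y0.000
; layer 2
G0 Z3.143
G0 X0.000 Y0.000
G1 X18.000 Y0.000
G1 X18.000 Y8.000
G1 X3.000 Y8.000
G1 X3.000 Y27.000
G1 X0.000 Y27.000
G1 X0.000 Y0.000
; layer 3
G0 Z4.714
G0 X0.000 Y0.000
G1 X18.000 Y0.000
G1 X18.000 Y8.000
G1 X3.000 Y8.000
G1 X3.000 Y27.000
G1 X0.000 Y27.000
G1 X0.000 Y0.000
; layer 4
G0 Z6.286
G0 X0.000 Y0.000
G1 X18.000 Y0.000
G1 X18.000 Y8.000
G1 X3.000 Y8.000
G1 X3.000 Y27.000
G1 X0.000 Y27.000
G1 X0.000 Y0.000
; layer 5
G0 Z7.857
G0 X0.000 Y0.000
G1 X18.000 Y0.000
G1 X18.000 Y8.000
G1 X3.000 Y8.000
G1 X3.000 Y27.000
G1 X0.000 Y27.000
G1 X0.000 Y0.000
; layer 6
G0 Z9.429
G0 X0.000 Y0.000
G1 X18.000 Y0.000
G1 X18.000 Y8.000
G1 X3.000 Y8.000
G1 X3.000 Y27.000
G1 X0.000 Y27.000
G1 X0.000 Y0.000
; layer 7
G0 Z11.000
G0 X0.000 Y0.000
G1 X18.000 Y0.000
G1 X18.000 Y8.000
G1 X3.000 Y8.000
G1 X3.000 Y27.000
G1 X0.000 Y27.000
G1 X0.000 Y0.000
M2 ; end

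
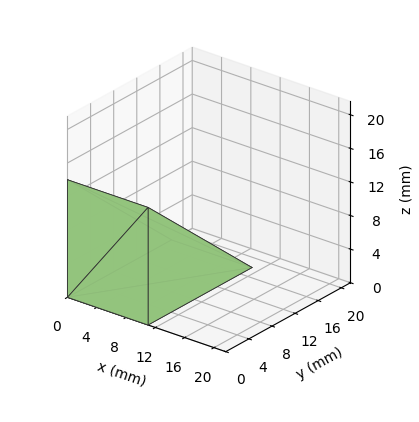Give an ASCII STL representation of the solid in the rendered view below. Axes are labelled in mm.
Reading the render: the shape is a wedge (ramp): 11 × 18 mm base, rising to 14 mm along the y=0 edge and sloping linearly to z=0 at y=18 (dimensions read to the nearest mm from the axis ticks). For the STL, each face is triangulated and given an outward normal.

solid part
  facet normal 0.0000 0.0000 -1.0000
    outer loop
      vertex 11.000 18.000 0.000
      vertex 11.000 0.000 0.000
      vertex 0.000 0.000 0.000
    endloop
  endfacet
  facet normal 0.0000 0.0000 -1.0000
    outer loop
      vertex 0.000 18.000 0.000
      vertex 11.000 18.000 0.000
      vertex 0.000 0.000 0.000
    endloop
  endfacet
  facet normal 0.0000 -1.0000 0.0000
    outer loop
      vertex 0.000 0.000 0.000
      vertex 11.000 0.000 0.000
      vertex 11.000 0.000 14.000
    endloop
  endfacet
  facet normal 0.0000 -1.0000 0.0000
    outer loop
      vertex 0.000 0.000 0.000
      vertex 11.000 0.000 14.000
      vertex 0.000 0.000 14.000
    endloop
  endfacet
  facet normal 0.0000 0.6139 0.7894
    outer loop
      vertex 0.000 0.000 14.000
      vertex 11.000 0.000 14.000
      vertex 11.000 18.000 0.000
    endloop
  endfacet
  facet normal 0.0000 0.6139 0.7894
    outer loop
      vertex 0.000 0.000 14.000
      vertex 11.000 18.000 0.000
      vertex 0.000 18.000 0.000
    endloop
  endfacet
  facet normal -1.0000 0.0000 0.0000
    outer loop
      vertex 0.000 0.000 14.000
      vertex 0.000 18.000 0.000
      vertex 0.000 0.000 0.000
    endloop
  endfacet
  facet normal 1.0000 0.0000 0.0000
    outer loop
      vertex 11.000 0.000 0.000
      vertex 11.000 18.000 0.000
      vertex 11.000 0.000 14.000
    endloop
  endfacet
endsolid part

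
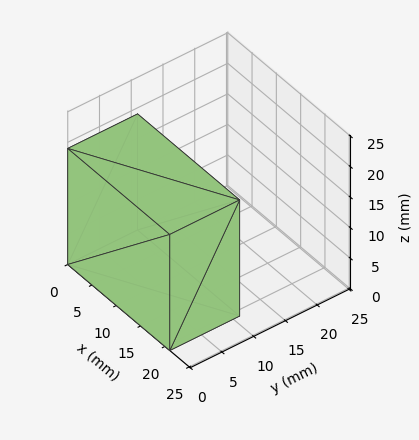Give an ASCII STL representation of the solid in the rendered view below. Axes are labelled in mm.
Reading the render: the shape is a rectangular box, roughly 21 × 11 mm footprint and 19 mm tall (dimensions read to the nearest mm from the axis ticks). For the STL, each face is triangulated and given an outward normal.

solid part
  facet normal 0.0000 0.0000 -1.0000
    outer loop
      vertex 21.00 11.00 0.00
      vertex 21.00 0.00 0.00
      vertex 0.00 0.00 0.00
    endloop
  endfacet
  facet normal 0.0000 0.0000 -1.0000
    outer loop
      vertex 0.00 11.00 0.00
      vertex 21.00 11.00 0.00
      vertex 0.00 0.00 0.00
    endloop
  endfacet
  facet normal 0.0000 0.0000 1.0000
    outer loop
      vertex 0.00 0.00 19.00
      vertex 21.00 0.00 19.00
      vertex 21.00 11.00 19.00
    endloop
  endfacet
  facet normal 0.0000 0.0000 1.0000
    outer loop
      vertex 0.00 0.00 19.00
      vertex 21.00 11.00 19.00
      vertex 0.00 11.00 19.00
    endloop
  endfacet
  facet normal 0.0000 -1.0000 0.0000
    outer loop
      vertex 0.00 0.00 0.00
      vertex 21.00 0.00 0.00
      vertex 21.00 0.00 19.00
    endloop
  endfacet
  facet normal 0.0000 -1.0000 0.0000
    outer loop
      vertex 0.00 0.00 0.00
      vertex 21.00 0.00 19.00
      vertex 0.00 0.00 19.00
    endloop
  endfacet
  facet normal 0.0000 1.0000 0.0000
    outer loop
      vertex 21.00 11.00 19.00
      vertex 21.00 11.00 0.00
      vertex 0.00 11.00 0.00
    endloop
  endfacet
  facet normal 0.0000 1.0000 0.0000
    outer loop
      vertex 0.00 11.00 19.00
      vertex 21.00 11.00 19.00
      vertex 0.00 11.00 0.00
    endloop
  endfacet
  facet normal -1.0000 0.0000 0.0000
    outer loop
      vertex 0.00 11.00 19.00
      vertex 0.00 11.00 0.00
      vertex 0.00 0.00 0.00
    endloop
  endfacet
  facet normal -1.0000 0.0000 0.0000
    outer loop
      vertex 0.00 0.00 19.00
      vertex 0.00 11.00 19.00
      vertex 0.00 0.00 0.00
    endloop
  endfacet
  facet normal 1.0000 0.0000 0.0000
    outer loop
      vertex 21.00 0.00 0.00
      vertex 21.00 11.00 0.00
      vertex 21.00 11.00 19.00
    endloop
  endfacet
  facet normal 1.0000 0.0000 0.0000
    outer loop
      vertex 21.00 0.00 0.00
      vertex 21.00 11.00 19.00
      vertex 21.00 0.00 19.00
    endloop
  endfacet
endsolid part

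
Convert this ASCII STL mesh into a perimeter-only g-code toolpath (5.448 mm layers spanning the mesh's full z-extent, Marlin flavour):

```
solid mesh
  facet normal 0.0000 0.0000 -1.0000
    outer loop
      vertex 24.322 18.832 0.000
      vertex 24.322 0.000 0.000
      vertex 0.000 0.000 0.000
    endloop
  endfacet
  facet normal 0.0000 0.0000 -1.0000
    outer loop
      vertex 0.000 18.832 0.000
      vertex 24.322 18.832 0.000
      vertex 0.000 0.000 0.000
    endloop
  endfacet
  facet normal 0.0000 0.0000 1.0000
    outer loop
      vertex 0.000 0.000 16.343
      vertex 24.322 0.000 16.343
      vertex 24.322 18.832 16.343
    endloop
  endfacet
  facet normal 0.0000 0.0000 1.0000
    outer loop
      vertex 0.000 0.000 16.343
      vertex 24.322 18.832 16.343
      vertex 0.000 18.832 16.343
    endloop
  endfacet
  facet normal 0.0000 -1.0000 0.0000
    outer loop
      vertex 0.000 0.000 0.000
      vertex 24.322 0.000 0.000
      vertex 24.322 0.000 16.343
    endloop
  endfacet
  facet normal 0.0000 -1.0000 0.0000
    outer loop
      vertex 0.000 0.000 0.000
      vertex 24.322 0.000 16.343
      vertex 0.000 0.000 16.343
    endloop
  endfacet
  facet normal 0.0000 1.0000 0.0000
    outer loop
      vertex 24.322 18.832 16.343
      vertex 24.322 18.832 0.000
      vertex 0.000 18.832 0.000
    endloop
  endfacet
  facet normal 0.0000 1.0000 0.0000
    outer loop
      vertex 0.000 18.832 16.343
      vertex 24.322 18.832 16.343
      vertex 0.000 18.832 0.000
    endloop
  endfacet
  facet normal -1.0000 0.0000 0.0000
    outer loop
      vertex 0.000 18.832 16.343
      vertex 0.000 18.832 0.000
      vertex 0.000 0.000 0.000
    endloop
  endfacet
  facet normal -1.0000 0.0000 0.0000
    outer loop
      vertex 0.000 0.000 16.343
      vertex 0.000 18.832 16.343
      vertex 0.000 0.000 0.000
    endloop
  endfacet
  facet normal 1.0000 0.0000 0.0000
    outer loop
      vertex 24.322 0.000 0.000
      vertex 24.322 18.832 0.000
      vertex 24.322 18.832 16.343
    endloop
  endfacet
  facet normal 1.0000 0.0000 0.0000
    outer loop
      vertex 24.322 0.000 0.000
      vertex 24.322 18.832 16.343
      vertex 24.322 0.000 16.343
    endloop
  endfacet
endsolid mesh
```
; perimeter-only toolpath
G21 ; units = mm
G90 ; absolute positioning
G28 ; home
; layer 1
G0 Z5.448
G0 X0.000 Y0.000
G1 X24.322 Y0.000
G1 X24.322 Y18.832
G1 X0.000 Y18.832
G1 X0.000 Y0.000
; layer 2
G0 Z10.895
G0 X0.000 Y0.000
G1 X24.322 Y0.000
G1 X24.322 Y18.832
G1 X0.000 Y18.832
G1 X0.000 Y0.000
; layer 3
G0 Z16.343
G0 X0.000 Y0.000
G1 X24.322 Y0.000
G1 X24.322 Y18.832
G1 X0.000 Y18.832
G1 X0.000 Y0.000
M2 ; end

The solid is a rectangular box, roughly 24.3 × 18.8 mm footprint and 16.3 mm tall. Slicing at Δz = 5.448 mm — 3 equal slices spanning the solid's height, so layer i sits at z = i·h/3 — gives 3 non-empty perimeters. Each is a 4-segment closed polygon; G0 lifts to the layer z and rapids to the start vertex, then G1 traces the edges.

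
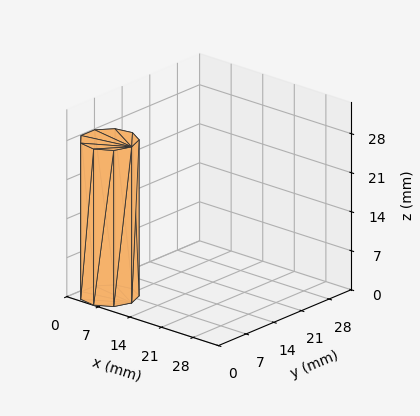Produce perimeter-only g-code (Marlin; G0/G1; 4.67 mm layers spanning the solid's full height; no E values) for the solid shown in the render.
Reading the render: the shape is a regular 9-sided prism (a cylinder approximated with 9 flat sides), circumscribed radius ≈ 5 mm, height ≈ 28 mm (dimensions read to the nearest mm from the axis ticks). For the g-code, the solid's height is divided into equal slices at the stated Δz and each level perimeter traced with G1 moves after a G0 lift.

; perimeter-only toolpath
G21 ; units = mm
G90 ; absolute positioning
G28 ; home
; layer 1
G0 Z4.67
G0 X10.00 Y5.00
G1 X8.83 Y8.21
G1 X5.87 Y9.92
G1 X2.50 Y9.33
G1 X0.30 Y6.71
G1 X0.30 Y3.29
G1 X2.50 Y0.67
G1 X5.87 Y0.08
G1 X8.83 Y1.79
G1 X10.00 Y5.00
; layer 2
G0 Z9.33
G0 X10.00 Y5.00
G1 X8.83 Y8.21
G1 X5.87 Y9.92
G1 X2.50 Y9.33
G1 X0.30 Y6.71
G1 X0.30 Y3.29
G1 X2.50 Y0.67
G1 X5.87 Y0.08
G1 X8.83 Y1.79
G1 X10.00 Y5.00
; layer 3
G0 Z14.00
G0 X10.00 Y5.00
G1 X8.83 Y8.21
G1 X5.87 Y9.92
G1 X2.50 Y9.33
G1 X0.30 Y6.71
G1 X0.30 Y3.29
G1 X2.50 Y0.67
G1 X5.87 Y0.08
G1 X8.83 Y1.79
G1 X10.00 Y5.00
; layer 4
G0 Z18.67
G0 X10.00 Y5.00
G1 X8.83 Y8.21
G1 X5.87 Y9.92
G1 X2.50 Y9.33
G1 X0.30 Y6.71
G1 X0.30 Y3.29
G1 X2.50 Y0.67
G1 X5.87 Y0.08
G1 X8.83 Y1.79
G1 X10.00 Y5.00
; layer 5
G0 Z23.33
G0 X10.00 Y5.00
G1 X8.83 Y8.21
G1 X5.87 Y9.92
G1 X2.50 Y9.33
G1 X0.30 Y6.71
G1 X0.30 Y3.29
G1 X2.50 Y0.67
G1 X5.87 Y0.08
G1 X8.83 Y1.79
G1 X10.00 Y5.00
; layer 6
G0 Z28.00
G0 X10.00 Y5.00
G1 X8.83 Y8.21
G1 X5.87 Y9.92
G1 X2.50 Y9.33
G1 X0.30 Y6.71
G1 X0.30 Y3.29
G1 X2.50 Y0.67
G1 X5.87 Y0.08
G1 X8.83 Y1.79
G1 X10.00 Y5.00
M2 ; end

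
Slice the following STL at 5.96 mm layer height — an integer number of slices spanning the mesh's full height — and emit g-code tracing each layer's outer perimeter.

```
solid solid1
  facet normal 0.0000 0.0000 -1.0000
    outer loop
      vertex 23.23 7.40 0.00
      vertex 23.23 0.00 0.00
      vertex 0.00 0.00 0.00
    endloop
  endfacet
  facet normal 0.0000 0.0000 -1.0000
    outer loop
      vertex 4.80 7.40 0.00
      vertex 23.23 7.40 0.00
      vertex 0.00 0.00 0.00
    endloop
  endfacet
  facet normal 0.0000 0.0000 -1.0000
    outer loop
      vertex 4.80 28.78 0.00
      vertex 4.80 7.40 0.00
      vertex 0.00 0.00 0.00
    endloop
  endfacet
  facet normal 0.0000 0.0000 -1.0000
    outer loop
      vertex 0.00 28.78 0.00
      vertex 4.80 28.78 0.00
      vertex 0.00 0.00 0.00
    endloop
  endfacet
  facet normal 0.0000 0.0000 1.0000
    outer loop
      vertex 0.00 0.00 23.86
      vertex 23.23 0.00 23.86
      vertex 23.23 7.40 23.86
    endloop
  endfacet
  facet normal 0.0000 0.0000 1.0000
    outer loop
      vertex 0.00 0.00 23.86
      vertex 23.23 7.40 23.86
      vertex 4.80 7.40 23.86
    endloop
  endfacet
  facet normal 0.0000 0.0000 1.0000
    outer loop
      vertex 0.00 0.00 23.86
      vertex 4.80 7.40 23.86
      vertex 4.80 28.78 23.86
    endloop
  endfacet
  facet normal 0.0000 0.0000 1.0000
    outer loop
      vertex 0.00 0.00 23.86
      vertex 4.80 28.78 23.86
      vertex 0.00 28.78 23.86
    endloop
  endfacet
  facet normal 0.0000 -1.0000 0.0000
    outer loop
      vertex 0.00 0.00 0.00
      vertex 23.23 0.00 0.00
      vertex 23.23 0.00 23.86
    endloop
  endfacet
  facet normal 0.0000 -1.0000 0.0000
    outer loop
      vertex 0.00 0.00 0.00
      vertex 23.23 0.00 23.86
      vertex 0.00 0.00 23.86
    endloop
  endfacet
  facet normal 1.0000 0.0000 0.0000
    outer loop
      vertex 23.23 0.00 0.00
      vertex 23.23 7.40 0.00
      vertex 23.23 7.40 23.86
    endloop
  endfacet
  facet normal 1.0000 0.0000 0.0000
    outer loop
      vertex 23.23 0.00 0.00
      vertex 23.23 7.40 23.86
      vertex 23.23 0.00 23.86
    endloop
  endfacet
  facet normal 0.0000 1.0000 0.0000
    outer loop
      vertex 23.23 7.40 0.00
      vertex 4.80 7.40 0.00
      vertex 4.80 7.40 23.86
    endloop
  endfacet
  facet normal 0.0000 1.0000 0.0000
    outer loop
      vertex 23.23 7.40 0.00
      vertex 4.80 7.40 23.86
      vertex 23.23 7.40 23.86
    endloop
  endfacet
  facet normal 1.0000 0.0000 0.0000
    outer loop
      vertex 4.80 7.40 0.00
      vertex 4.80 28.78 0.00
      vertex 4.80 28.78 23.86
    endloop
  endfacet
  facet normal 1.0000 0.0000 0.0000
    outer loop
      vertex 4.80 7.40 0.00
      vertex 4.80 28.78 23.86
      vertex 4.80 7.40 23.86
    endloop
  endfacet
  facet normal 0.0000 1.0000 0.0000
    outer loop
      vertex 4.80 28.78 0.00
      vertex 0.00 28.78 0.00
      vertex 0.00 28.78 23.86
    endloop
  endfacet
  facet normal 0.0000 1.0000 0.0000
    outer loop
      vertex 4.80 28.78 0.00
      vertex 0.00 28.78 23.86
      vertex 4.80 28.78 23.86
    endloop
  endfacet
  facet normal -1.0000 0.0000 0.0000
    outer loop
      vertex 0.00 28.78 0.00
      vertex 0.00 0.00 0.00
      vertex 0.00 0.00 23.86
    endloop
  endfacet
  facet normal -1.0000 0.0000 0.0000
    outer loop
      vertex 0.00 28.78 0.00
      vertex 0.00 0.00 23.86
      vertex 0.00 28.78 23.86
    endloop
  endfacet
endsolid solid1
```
; perimeter-only toolpath
G21 ; units = mm
G90 ; absolute positioning
G28 ; home
; layer 1
G0 Z5.96
G0 X0.00 Y0.00
G1 X23.23 Y0.00
G1 X23.23 Y7.40
G1 X4.80 Y7.40
G1 X4.80 Y28.78
G1 X0.00 Y28.78
G1 X0.00 Y0.00
; layer 2
G0 Z11.93
G0 X0.00 Y0.00
G1 X23.23 Y0.00
G1 X23.23 Y7.40
G1 X4.80 Y7.40
G1 X4.80 Y28.78
G1 X0.00 Y28.78
G1 X0.00 Y0.00
; layer 3
G0 Z17.89
G0 X0.00 Y0.00
G1 X23.23 Y0.00
G1 X23.23 Y7.40
G1 X4.80 Y7.40
G1 X4.80 Y28.78
G1 X0.00 Y28.78
G1 X0.00 Y0.00
; layer 4
G0 Z23.86
G0 X0.00 Y0.00
G1 X23.23 Y0.00
G1 X23.23 Y7.40
G1 X4.80 Y7.40
G1 X4.80 Y28.78
G1 X0.00 Y28.78
G1 X0.00 Y0.00
M2 ; end

The solid is an L-shaped prism: outer 23.2 × 28.8 mm, arm thicknesses ≈ 7.4 mm (horizontal) and 4.8 mm (vertical), extruded 23.9 mm in z. Slicing at Δz = 5.96 mm — 4 equal slices spanning the solid's height, so layer i sits at z = i·h/4 — gives 4 non-empty perimeters. Each is a 6-segment closed polygon; G0 lifts to the layer z and rapids to the start vertex, then G1 traces the edges.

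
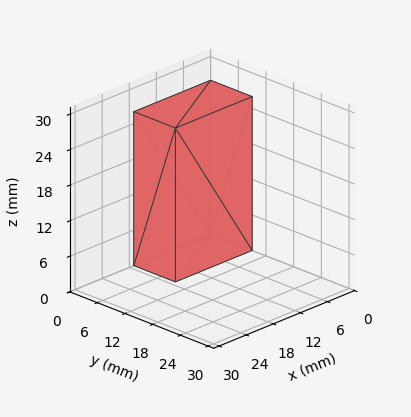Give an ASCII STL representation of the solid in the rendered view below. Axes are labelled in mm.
Reading the render: the shape is a rectangular box, roughly 17 × 9 mm footprint and 26 mm tall (dimensions read to the nearest mm from the axis ticks). For the STL, each face is triangulated and given an outward normal.

solid part
  facet normal 0.0000 0.0000 -1.0000
    outer loop
      vertex 17.0 9.0 0.0
      vertex 17.0 0.0 0.0
      vertex 0.0 0.0 0.0
    endloop
  endfacet
  facet normal 0.0000 0.0000 -1.0000
    outer loop
      vertex 0.0 9.0 0.0
      vertex 17.0 9.0 0.0
      vertex 0.0 0.0 0.0
    endloop
  endfacet
  facet normal 0.0000 0.0000 1.0000
    outer loop
      vertex 0.0 0.0 26.0
      vertex 17.0 0.0 26.0
      vertex 17.0 9.0 26.0
    endloop
  endfacet
  facet normal 0.0000 0.0000 1.0000
    outer loop
      vertex 0.0 0.0 26.0
      vertex 17.0 9.0 26.0
      vertex 0.0 9.0 26.0
    endloop
  endfacet
  facet normal 0.0000 -1.0000 0.0000
    outer loop
      vertex 0.0 0.0 0.0
      vertex 17.0 0.0 0.0
      vertex 17.0 0.0 26.0
    endloop
  endfacet
  facet normal 0.0000 -1.0000 0.0000
    outer loop
      vertex 0.0 0.0 0.0
      vertex 17.0 0.0 26.0
      vertex 0.0 0.0 26.0
    endloop
  endfacet
  facet normal 0.0000 1.0000 0.0000
    outer loop
      vertex 17.0 9.0 26.0
      vertex 17.0 9.0 0.0
      vertex 0.0 9.0 0.0
    endloop
  endfacet
  facet normal 0.0000 1.0000 0.0000
    outer loop
      vertex 0.0 9.0 26.0
      vertex 17.0 9.0 26.0
      vertex 0.0 9.0 0.0
    endloop
  endfacet
  facet normal -1.0000 0.0000 0.0000
    outer loop
      vertex 0.0 9.0 26.0
      vertex 0.0 9.0 0.0
      vertex 0.0 0.0 0.0
    endloop
  endfacet
  facet normal -1.0000 0.0000 0.0000
    outer loop
      vertex 0.0 0.0 26.0
      vertex 0.0 9.0 26.0
      vertex 0.0 0.0 0.0
    endloop
  endfacet
  facet normal 1.0000 0.0000 0.0000
    outer loop
      vertex 17.0 0.0 0.0
      vertex 17.0 9.0 0.0
      vertex 17.0 9.0 26.0
    endloop
  endfacet
  facet normal 1.0000 0.0000 0.0000
    outer loop
      vertex 17.0 0.0 0.0
      vertex 17.0 9.0 26.0
      vertex 17.0 0.0 26.0
    endloop
  endfacet
endsolid part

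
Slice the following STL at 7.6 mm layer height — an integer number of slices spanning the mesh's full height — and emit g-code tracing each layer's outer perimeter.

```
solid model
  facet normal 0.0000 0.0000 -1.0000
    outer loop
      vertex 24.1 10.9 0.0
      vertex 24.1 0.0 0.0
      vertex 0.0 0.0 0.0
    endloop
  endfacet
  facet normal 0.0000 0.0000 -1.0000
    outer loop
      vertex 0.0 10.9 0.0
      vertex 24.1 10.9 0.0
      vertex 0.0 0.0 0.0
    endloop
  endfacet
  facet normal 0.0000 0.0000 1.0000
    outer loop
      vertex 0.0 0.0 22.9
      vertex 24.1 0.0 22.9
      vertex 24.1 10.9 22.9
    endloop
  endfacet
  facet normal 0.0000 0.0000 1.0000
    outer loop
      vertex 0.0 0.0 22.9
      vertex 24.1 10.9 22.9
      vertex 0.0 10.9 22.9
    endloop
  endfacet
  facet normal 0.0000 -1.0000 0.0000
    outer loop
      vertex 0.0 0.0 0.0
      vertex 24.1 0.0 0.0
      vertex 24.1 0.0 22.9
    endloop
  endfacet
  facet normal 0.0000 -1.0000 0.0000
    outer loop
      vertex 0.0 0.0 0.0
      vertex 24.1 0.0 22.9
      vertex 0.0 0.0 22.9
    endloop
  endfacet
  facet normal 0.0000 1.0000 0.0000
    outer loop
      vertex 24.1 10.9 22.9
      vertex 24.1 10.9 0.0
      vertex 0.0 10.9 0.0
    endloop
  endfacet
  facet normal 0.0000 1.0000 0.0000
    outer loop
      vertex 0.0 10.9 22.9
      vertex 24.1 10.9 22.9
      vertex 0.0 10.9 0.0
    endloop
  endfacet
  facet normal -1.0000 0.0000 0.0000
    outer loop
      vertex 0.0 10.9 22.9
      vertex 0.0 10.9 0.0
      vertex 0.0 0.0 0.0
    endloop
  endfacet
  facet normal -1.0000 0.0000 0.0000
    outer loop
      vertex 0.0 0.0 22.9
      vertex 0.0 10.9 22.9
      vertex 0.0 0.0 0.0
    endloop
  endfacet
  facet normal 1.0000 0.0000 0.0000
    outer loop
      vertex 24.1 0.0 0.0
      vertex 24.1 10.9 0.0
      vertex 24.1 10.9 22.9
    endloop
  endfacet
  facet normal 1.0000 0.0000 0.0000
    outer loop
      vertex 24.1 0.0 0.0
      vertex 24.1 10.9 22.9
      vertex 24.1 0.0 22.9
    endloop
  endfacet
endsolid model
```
; perimeter-only toolpath
G21 ; units = mm
G90 ; absolute positioning
G28 ; home
; layer 1
G0 Z7.6
G0 X0.0 Y0.0
G1 X24.1 Y0.0
G1 X24.1 Y10.9
G1 X0.0 Y10.9
G1 X0.0 Y0.0
; layer 2
G0 Z15.3
G0 X0.0 Y0.0
G1 X24.1 Y0.0
G1 X24.1 Y10.9
G1 X0.0 Y10.9
G1 X0.0 Y0.0
; layer 3
G0 Z22.9
G0 X0.0 Y0.0
G1 X24.1 Y0.0
G1 X24.1 Y10.9
G1 X0.0 Y10.9
G1 X0.0 Y0.0
M2 ; end

The solid is a rectangular box, roughly 24.1 × 10.9 mm footprint and 22.9 mm tall. Slicing at Δz = 7.6 mm — 3 equal slices spanning the solid's height, so layer i sits at z = i·h/3 — gives 3 non-empty perimeters. Each is a 4-segment closed polygon; G0 lifts to the layer z and rapids to the start vertex, then G1 traces the edges.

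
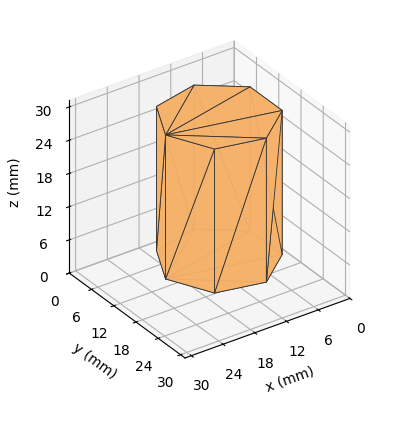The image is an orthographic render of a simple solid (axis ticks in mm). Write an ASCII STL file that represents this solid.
Reading the render: the shape is a regular 7-sided prism (a cylinder approximated with 7 flat sides), circumscribed radius ≈ 10 mm, height ≈ 26 mm (dimensions read to the nearest mm from the axis ticks). For the STL, each face is triangulated and given an outward normal.

solid part
  facet normal 0.0000 0.0000 -1.0000
    outer loop
      vertex 7.775 19.749 0.000
      vertex 16.235 17.818 0.000
      vertex 20.000 10.000 0.000
    endloop
  endfacet
  facet normal 0.0000 0.0000 -1.0000
    outer loop
      vertex 0.990 14.339 0.000
      vertex 7.775 19.749 0.000
      vertex 20.000 10.000 0.000
    endloop
  endfacet
  facet normal 0.0000 0.0000 -1.0000
    outer loop
      vertex 0.990 5.661 0.000
      vertex 0.990 14.339 0.000
      vertex 20.000 10.000 0.000
    endloop
  endfacet
  facet normal 0.0000 0.0000 -1.0000
    outer loop
      vertex 7.775 0.251 0.000
      vertex 0.990 5.661 0.000
      vertex 20.000 10.000 0.000
    endloop
  endfacet
  facet normal 0.0000 0.0000 -1.0000
    outer loop
      vertex 16.235 2.182 0.000
      vertex 7.775 0.251 0.000
      vertex 20.000 10.000 0.000
    endloop
  endfacet
  facet normal 0.0000 0.0000 1.0000
    outer loop
      vertex 20.000 10.000 26.000
      vertex 16.235 17.818 26.000
      vertex 7.775 19.749 26.000
    endloop
  endfacet
  facet normal 0.0000 0.0000 1.0000
    outer loop
      vertex 20.000 10.000 26.000
      vertex 7.775 19.749 26.000
      vertex 0.990 14.339 26.000
    endloop
  endfacet
  facet normal 0.0000 0.0000 1.0000
    outer loop
      vertex 20.000 10.000 26.000
      vertex 0.990 14.339 26.000
      vertex 0.990 5.661 26.000
    endloop
  endfacet
  facet normal 0.0000 0.0000 1.0000
    outer loop
      vertex 20.000 10.000 26.000
      vertex 0.990 5.661 26.000
      vertex 7.775 0.251 26.000
    endloop
  endfacet
  facet normal 0.0000 0.0000 1.0000
    outer loop
      vertex 20.000 10.000 26.000
      vertex 7.775 0.251 26.000
      vertex 16.235 2.182 26.000
    endloop
  endfacet
  facet normal 0.9010 0.4339 0.0000
    outer loop
      vertex 20.000 10.000 0.000
      vertex 16.235 17.818 0.000
      vertex 16.235 17.818 26.000
    endloop
  endfacet
  facet normal 0.9010 0.4339 0.0000
    outer loop
      vertex 20.000 10.000 0.000
      vertex 16.235 17.818 26.000
      vertex 20.000 10.000 26.000
    endloop
  endfacet
  facet normal 0.2225 0.9749 0.0000
    outer loop
      vertex 16.235 17.818 0.000
      vertex 7.775 19.749 0.000
      vertex 7.775 19.749 26.000
    endloop
  endfacet
  facet normal 0.2225 0.9749 0.0000
    outer loop
      vertex 16.235 17.818 0.000
      vertex 7.775 19.749 26.000
      vertex 16.235 17.818 26.000
    endloop
  endfacet
  facet normal -0.6234 0.7819 0.0000
    outer loop
      vertex 7.775 19.749 0.000
      vertex 0.990 14.339 0.000
      vertex 0.990 14.339 26.000
    endloop
  endfacet
  facet normal -0.6234 0.7819 0.0000
    outer loop
      vertex 7.775 19.749 0.000
      vertex 0.990 14.339 26.000
      vertex 7.775 19.749 26.000
    endloop
  endfacet
  facet normal -1.0000 0.0000 0.0000
    outer loop
      vertex 0.990 14.339 0.000
      vertex 0.990 5.661 0.000
      vertex 0.990 5.661 26.000
    endloop
  endfacet
  facet normal -1.0000 0.0000 0.0000
    outer loop
      vertex 0.990 14.339 0.000
      vertex 0.990 5.661 26.000
      vertex 0.990 14.339 26.000
    endloop
  endfacet
  facet normal -0.6234 -0.7819 0.0000
    outer loop
      vertex 0.990 5.661 0.000
      vertex 7.775 0.251 0.000
      vertex 7.775 0.251 26.000
    endloop
  endfacet
  facet normal -0.6234 -0.7819 0.0000
    outer loop
      vertex 0.990 5.661 0.000
      vertex 7.775 0.251 26.000
      vertex 0.990 5.661 26.000
    endloop
  endfacet
  facet normal 0.2225 -0.9749 0.0000
    outer loop
      vertex 7.775 0.251 0.000
      vertex 16.235 2.182 0.000
      vertex 16.235 2.182 26.000
    endloop
  endfacet
  facet normal 0.2225 -0.9749 0.0000
    outer loop
      vertex 7.775 0.251 0.000
      vertex 16.235 2.182 26.000
      vertex 7.775 0.251 26.000
    endloop
  endfacet
  facet normal 0.9010 -0.4339 0.0000
    outer loop
      vertex 16.235 2.182 0.000
      vertex 20.000 10.000 0.000
      vertex 20.000 10.000 26.000
    endloop
  endfacet
  facet normal 0.9010 -0.4339 0.0000
    outer loop
      vertex 16.235 2.182 0.000
      vertex 20.000 10.000 26.000
      vertex 16.235 2.182 26.000
    endloop
  endfacet
endsolid part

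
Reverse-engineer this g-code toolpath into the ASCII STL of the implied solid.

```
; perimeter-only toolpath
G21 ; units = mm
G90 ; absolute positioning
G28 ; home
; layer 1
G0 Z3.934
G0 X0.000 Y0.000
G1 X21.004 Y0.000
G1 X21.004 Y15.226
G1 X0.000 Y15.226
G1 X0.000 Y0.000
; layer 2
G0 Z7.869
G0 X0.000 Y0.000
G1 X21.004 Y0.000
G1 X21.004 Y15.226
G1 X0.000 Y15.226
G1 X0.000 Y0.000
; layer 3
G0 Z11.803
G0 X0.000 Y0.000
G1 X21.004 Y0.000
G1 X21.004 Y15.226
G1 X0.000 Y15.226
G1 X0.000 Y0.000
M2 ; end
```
solid part
  facet normal 0.0000 0.0000 -1.0000
    outer loop
      vertex 21.004 15.226 0.000
      vertex 21.004 0.000 0.000
      vertex 0.000 0.000 0.000
    endloop
  endfacet
  facet normal 0.0000 0.0000 -1.0000
    outer loop
      vertex 0.000 15.226 0.000
      vertex 21.004 15.226 0.000
      vertex 0.000 0.000 0.000
    endloop
  endfacet
  facet normal 0.0000 0.0000 1.0000
    outer loop
      vertex 0.000 0.000 11.803
      vertex 21.004 0.000 11.803
      vertex 21.004 15.226 11.803
    endloop
  endfacet
  facet normal 0.0000 0.0000 1.0000
    outer loop
      vertex 0.000 0.000 11.803
      vertex 21.004 15.226 11.803
      vertex 0.000 15.226 11.803
    endloop
  endfacet
  facet normal 0.0000 -1.0000 0.0000
    outer loop
      vertex 0.000 0.000 0.000
      vertex 21.004 0.000 0.000
      vertex 21.004 0.000 11.803
    endloop
  endfacet
  facet normal 0.0000 -1.0000 0.0000
    outer loop
      vertex 0.000 0.000 0.000
      vertex 21.004 0.000 11.803
      vertex 0.000 0.000 11.803
    endloop
  endfacet
  facet normal 0.0000 1.0000 0.0000
    outer loop
      vertex 21.004 15.226 11.803
      vertex 21.004 15.226 0.000
      vertex 0.000 15.226 0.000
    endloop
  endfacet
  facet normal 0.0000 1.0000 0.0000
    outer loop
      vertex 0.000 15.226 11.803
      vertex 21.004 15.226 11.803
      vertex 0.000 15.226 0.000
    endloop
  endfacet
  facet normal -1.0000 0.0000 0.0000
    outer loop
      vertex 0.000 15.226 11.803
      vertex 0.000 15.226 0.000
      vertex 0.000 0.000 0.000
    endloop
  endfacet
  facet normal -1.0000 0.0000 0.0000
    outer loop
      vertex 0.000 0.000 11.803
      vertex 0.000 15.226 11.803
      vertex 0.000 0.000 0.000
    endloop
  endfacet
  facet normal 1.0000 0.0000 0.0000
    outer loop
      vertex 21.004 0.000 0.000
      vertex 21.004 15.226 0.000
      vertex 21.004 15.226 11.803
    endloop
  endfacet
  facet normal 1.0000 0.0000 0.0000
    outer loop
      vertex 21.004 0.000 0.000
      vertex 21.004 15.226 11.803
      vertex 21.004 0.000 11.803
    endloop
  endfacet
endsolid part

The G0 Z moves step by Δz≈3.934 mm. Every layer's G1 loop is the same polygon, so the solid is a straight extrusion of it from z=0 to z≈11.8. Closing with flat bottom and top caps and triangulating gives 12 facets — a rectangular box, roughly 21 × 15.2 mm footprint and 11.8 mm tall.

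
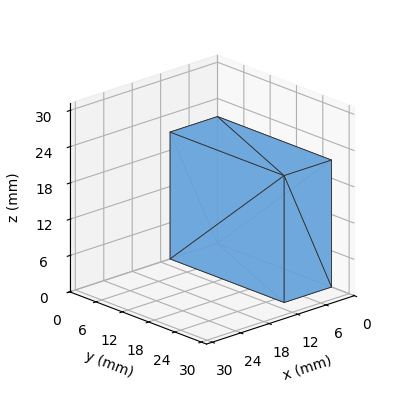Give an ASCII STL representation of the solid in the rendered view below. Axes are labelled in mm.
Reading the render: the shape is a rectangular box, roughly 10 × 26 mm footprint and 21 mm tall (dimensions read to the nearest mm from the axis ticks). For the STL, each face is triangulated and given an outward normal.

solid part
  facet normal 0.0000 0.0000 -1.0000
    outer loop
      vertex 10.00 26.00 0.00
      vertex 10.00 0.00 0.00
      vertex 0.00 0.00 0.00
    endloop
  endfacet
  facet normal 0.0000 0.0000 -1.0000
    outer loop
      vertex 0.00 26.00 0.00
      vertex 10.00 26.00 0.00
      vertex 0.00 0.00 0.00
    endloop
  endfacet
  facet normal 0.0000 0.0000 1.0000
    outer loop
      vertex 0.00 0.00 21.00
      vertex 10.00 0.00 21.00
      vertex 10.00 26.00 21.00
    endloop
  endfacet
  facet normal 0.0000 0.0000 1.0000
    outer loop
      vertex 0.00 0.00 21.00
      vertex 10.00 26.00 21.00
      vertex 0.00 26.00 21.00
    endloop
  endfacet
  facet normal 0.0000 -1.0000 0.0000
    outer loop
      vertex 0.00 0.00 0.00
      vertex 10.00 0.00 0.00
      vertex 10.00 0.00 21.00
    endloop
  endfacet
  facet normal 0.0000 -1.0000 0.0000
    outer loop
      vertex 0.00 0.00 0.00
      vertex 10.00 0.00 21.00
      vertex 0.00 0.00 21.00
    endloop
  endfacet
  facet normal 0.0000 1.0000 0.0000
    outer loop
      vertex 10.00 26.00 21.00
      vertex 10.00 26.00 0.00
      vertex 0.00 26.00 0.00
    endloop
  endfacet
  facet normal 0.0000 1.0000 0.0000
    outer loop
      vertex 0.00 26.00 21.00
      vertex 10.00 26.00 21.00
      vertex 0.00 26.00 0.00
    endloop
  endfacet
  facet normal -1.0000 0.0000 0.0000
    outer loop
      vertex 0.00 26.00 21.00
      vertex 0.00 26.00 0.00
      vertex 0.00 0.00 0.00
    endloop
  endfacet
  facet normal -1.0000 0.0000 0.0000
    outer loop
      vertex 0.00 0.00 21.00
      vertex 0.00 26.00 21.00
      vertex 0.00 0.00 0.00
    endloop
  endfacet
  facet normal 1.0000 0.0000 0.0000
    outer loop
      vertex 10.00 0.00 0.00
      vertex 10.00 26.00 0.00
      vertex 10.00 26.00 21.00
    endloop
  endfacet
  facet normal 1.0000 0.0000 0.0000
    outer loop
      vertex 10.00 0.00 0.00
      vertex 10.00 26.00 21.00
      vertex 10.00 0.00 21.00
    endloop
  endfacet
endsolid part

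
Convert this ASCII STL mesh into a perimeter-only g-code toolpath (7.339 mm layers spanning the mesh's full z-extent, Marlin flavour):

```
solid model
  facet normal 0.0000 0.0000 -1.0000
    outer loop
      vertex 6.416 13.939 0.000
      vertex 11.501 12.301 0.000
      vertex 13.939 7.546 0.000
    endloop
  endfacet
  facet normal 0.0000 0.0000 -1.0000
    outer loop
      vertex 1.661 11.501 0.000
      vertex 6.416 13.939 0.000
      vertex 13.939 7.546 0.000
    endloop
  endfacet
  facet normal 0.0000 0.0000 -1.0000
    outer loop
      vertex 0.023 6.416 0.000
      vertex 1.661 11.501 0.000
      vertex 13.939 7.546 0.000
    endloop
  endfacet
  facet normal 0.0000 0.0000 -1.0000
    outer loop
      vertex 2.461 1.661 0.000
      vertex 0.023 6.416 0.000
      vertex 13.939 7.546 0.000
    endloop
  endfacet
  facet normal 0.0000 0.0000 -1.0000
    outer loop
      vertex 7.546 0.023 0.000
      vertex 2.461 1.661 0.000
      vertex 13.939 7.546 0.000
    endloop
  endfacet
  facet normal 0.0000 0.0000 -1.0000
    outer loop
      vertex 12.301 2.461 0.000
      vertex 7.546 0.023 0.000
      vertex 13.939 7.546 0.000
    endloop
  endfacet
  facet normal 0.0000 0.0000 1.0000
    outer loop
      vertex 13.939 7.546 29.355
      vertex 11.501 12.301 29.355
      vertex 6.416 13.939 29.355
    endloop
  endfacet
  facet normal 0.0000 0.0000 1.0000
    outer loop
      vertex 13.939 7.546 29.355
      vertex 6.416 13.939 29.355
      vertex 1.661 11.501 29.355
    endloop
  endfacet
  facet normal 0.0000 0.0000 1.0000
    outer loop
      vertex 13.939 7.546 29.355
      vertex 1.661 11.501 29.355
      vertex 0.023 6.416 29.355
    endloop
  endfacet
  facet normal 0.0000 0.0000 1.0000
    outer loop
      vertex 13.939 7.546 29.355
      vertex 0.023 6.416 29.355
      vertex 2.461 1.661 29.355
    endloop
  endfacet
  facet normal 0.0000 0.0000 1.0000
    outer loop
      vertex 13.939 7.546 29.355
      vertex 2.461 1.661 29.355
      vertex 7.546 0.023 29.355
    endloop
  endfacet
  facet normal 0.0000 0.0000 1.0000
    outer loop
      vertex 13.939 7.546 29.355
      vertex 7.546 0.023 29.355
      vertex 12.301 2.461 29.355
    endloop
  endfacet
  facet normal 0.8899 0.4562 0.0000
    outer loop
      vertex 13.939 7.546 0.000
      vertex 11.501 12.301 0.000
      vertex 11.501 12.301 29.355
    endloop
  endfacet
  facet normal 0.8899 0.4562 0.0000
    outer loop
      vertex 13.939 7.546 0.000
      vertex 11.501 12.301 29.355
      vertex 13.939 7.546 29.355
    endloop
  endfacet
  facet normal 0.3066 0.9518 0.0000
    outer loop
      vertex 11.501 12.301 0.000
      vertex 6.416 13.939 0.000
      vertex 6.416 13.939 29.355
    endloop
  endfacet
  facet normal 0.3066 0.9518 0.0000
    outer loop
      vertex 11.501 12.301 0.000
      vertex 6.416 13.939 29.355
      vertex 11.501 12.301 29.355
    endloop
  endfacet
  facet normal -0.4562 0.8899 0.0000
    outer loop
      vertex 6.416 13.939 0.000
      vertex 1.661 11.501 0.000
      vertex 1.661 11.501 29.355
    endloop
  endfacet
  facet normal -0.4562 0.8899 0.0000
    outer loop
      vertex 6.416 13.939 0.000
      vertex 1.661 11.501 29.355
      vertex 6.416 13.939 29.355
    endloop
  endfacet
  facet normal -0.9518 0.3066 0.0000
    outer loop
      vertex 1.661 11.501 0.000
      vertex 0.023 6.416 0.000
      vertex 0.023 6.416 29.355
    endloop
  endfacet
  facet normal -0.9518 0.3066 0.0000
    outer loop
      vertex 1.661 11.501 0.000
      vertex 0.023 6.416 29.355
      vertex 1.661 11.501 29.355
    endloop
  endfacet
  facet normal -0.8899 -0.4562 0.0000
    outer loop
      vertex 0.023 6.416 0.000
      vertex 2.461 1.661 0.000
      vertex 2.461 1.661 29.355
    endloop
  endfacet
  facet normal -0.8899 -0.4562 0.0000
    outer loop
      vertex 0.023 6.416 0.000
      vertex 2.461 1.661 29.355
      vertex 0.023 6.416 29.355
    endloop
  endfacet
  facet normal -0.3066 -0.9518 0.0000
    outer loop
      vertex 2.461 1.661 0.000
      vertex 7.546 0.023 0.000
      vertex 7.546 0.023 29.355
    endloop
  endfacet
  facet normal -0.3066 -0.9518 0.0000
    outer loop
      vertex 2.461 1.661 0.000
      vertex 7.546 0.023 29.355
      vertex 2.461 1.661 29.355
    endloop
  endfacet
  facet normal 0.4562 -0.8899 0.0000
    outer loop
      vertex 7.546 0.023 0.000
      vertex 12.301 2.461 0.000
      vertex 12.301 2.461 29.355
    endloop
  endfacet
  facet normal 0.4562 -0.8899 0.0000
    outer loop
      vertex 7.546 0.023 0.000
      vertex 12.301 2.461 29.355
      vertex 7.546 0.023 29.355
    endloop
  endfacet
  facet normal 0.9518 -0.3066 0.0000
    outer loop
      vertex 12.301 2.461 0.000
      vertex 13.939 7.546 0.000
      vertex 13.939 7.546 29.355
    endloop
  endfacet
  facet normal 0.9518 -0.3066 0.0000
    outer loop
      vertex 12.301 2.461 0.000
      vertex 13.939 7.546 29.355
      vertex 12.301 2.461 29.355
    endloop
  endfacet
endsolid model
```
; perimeter-only toolpath
G21 ; units = mm
G90 ; absolute positioning
G28 ; home
; layer 1
G0 Z7.339
G0 X13.939 Y7.546
G1 X11.501 Y12.301
G1 X6.416 Y13.939
G1 X1.661 Y11.501
G1 X0.023 Y6.416
G1 X2.461 Y1.661
G1 X7.546 Y0.023
G1 X12.301 Y2.461
G1 X13.939 Y7.546
; layer 2
G0 Z14.678
G0 X13.939 Y7.546
G1 X11.501 Y12.301
G1 X6.416 Y13.939
G1 X1.661 Y11.501
G1 X0.023 Y6.416
G1 X2.461 Y1.661
G1 X7.546 Y0.023
G1 X12.301 Y2.461
G1 X13.939 Y7.546
; layer 3
G0 Z22.016
G0 X13.939 Y7.546
G1 X11.501 Y12.301
G1 X6.416 Y13.939
G1 X1.661 Y11.501
G1 X0.023 Y6.416
G1 X2.461 Y1.661
G1 X7.546 Y0.023
G1 X12.301 Y2.461
G1 X13.939 Y7.546
; layer 4
G0 Z29.355
G0 X13.939 Y7.546
G1 X11.501 Y12.301
G1 X6.416 Y13.939
G1 X1.661 Y11.501
G1 X0.023 Y6.416
G1 X2.461 Y1.661
G1 X7.546 Y0.023
G1 X12.301 Y2.461
G1 X13.939 Y7.546
M2 ; end

The solid is a regular 8-sided prism (a cylinder approximated with 8 flat sides), circumscribed radius ≈ 6.98 mm, height ≈ 29.4 mm. Slicing at Δz = 7.339 mm — 4 equal slices spanning the solid's height, so layer i sits at z = i·h/4 — gives 4 non-empty perimeters. Each is a 8-segment closed polygon; G0 lifts to the layer z and rapids to the start vertex, then G1 traces the edges.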